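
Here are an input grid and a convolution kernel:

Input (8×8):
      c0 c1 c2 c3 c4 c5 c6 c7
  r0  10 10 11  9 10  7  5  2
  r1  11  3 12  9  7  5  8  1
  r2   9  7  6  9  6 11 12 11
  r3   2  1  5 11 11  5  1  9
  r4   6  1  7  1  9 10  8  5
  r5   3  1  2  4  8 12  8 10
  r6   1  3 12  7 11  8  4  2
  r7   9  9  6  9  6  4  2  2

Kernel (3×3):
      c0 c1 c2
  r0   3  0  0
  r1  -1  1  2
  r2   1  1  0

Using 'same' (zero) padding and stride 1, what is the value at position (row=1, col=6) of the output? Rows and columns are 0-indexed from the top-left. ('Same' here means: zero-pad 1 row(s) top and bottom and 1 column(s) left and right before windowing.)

49

The receptive field on the zero-padded input at this output position is [7 5 2 / 5 8 1 / 11 12 11]. Elementwise product with the kernel and sum: 7·3 + 5·-1 + 8·1 + 1·2 + 11·1 + 12·1.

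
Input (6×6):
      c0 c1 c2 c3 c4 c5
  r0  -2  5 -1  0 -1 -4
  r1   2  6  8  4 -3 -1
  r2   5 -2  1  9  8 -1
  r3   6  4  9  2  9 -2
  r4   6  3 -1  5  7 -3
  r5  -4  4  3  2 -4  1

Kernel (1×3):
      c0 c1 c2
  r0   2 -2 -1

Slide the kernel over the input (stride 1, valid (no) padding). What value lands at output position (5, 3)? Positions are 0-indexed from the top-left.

11

The receptive field on the input at this output position is [2 -4 1]. Elementwise product with the kernel and sum: 2·2 + -4·-2 + 1·-1.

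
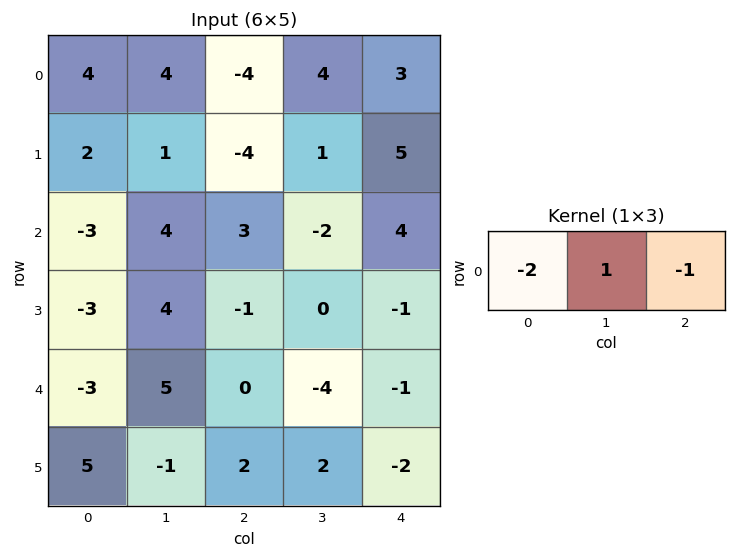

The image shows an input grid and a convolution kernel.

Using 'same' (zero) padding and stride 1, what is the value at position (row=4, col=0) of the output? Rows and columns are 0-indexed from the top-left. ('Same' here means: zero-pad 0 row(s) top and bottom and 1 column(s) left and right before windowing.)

-8

The receptive field on the zero-padded input at this output position is [0 -3 5]. Elementwise product with the kernel and sum: 0·-2 + -3·1 + 5·-1.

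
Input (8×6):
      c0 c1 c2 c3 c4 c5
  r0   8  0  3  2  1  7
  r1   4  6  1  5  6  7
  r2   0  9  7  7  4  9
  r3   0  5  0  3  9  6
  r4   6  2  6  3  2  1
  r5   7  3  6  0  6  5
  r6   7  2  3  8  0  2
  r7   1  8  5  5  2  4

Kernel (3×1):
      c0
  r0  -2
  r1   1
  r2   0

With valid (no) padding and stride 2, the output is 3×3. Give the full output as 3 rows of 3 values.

Output[0,0]: The receptive field on the input at this output position is [8 / 4 / 0]. Elementwise product with the kernel and sum: 8·-2 + 4·1.

-12 -5 4
0 -14 1
-5 -6 2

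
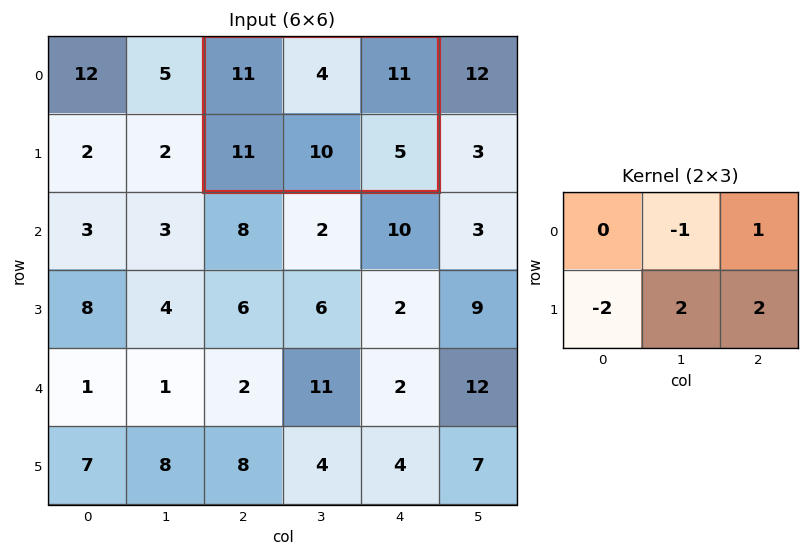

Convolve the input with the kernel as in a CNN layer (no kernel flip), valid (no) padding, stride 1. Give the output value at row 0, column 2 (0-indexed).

The receptive field on the input at this output position is [11 4 11 / 11 10 5]. Elementwise product with the kernel and sum: 4·-1 + 11·1 + 11·-2 + 10·2 + 5·2.

15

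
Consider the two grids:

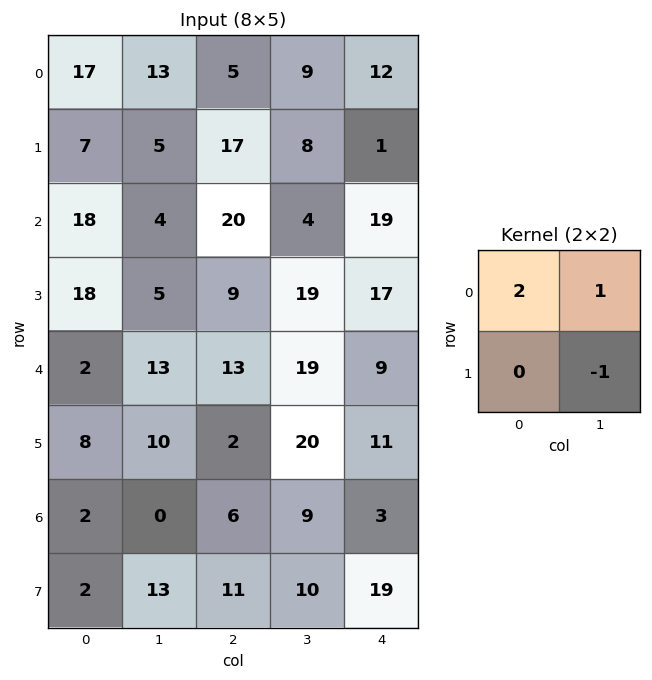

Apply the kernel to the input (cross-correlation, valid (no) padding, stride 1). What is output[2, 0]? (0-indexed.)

35

The receptive field on the input at this output position is [18 4 / 18 5]. Elementwise product with the kernel and sum: 18·2 + 4·1 + 5·-1.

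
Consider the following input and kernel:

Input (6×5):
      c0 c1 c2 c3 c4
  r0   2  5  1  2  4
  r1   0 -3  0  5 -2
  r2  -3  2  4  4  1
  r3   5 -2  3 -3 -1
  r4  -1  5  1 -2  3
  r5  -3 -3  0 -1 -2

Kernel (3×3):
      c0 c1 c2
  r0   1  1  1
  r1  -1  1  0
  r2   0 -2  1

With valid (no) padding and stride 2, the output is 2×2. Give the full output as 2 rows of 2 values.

5 5
-13 10

Output[0,0]: The receptive field on the input at this output position is [2 5 1 / 0 -3 0 / -3 2 4]. Elementwise product with the kernel and sum: 2·1 + 5·1 + 1·1 + 0·-1 + -3·1 + 2·-2 + 4·1.
Output[0,1]: The receptive field on the input at this output position is [1 2 4 / 0 5 -2 / 4 4 1]. Elementwise product with the kernel and sum: 1·1 + 2·1 + 4·1 + 0·-1 + 5·1 + 4·-2 + 1·1.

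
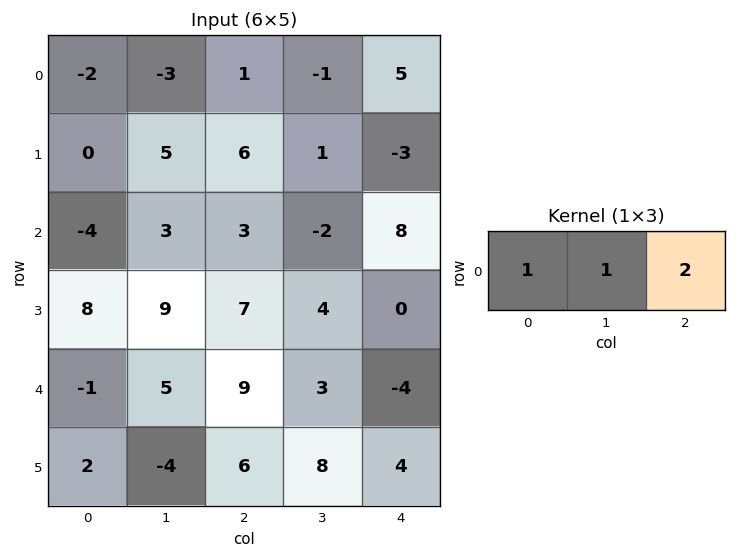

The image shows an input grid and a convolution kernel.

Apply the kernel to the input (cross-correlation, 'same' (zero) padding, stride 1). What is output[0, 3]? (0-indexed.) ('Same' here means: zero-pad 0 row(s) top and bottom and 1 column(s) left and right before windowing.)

The receptive field on the zero-padded input at this output position is [1 -1 5]. Elementwise product with the kernel and sum: 1·1 + -1·1 + 5·2.

10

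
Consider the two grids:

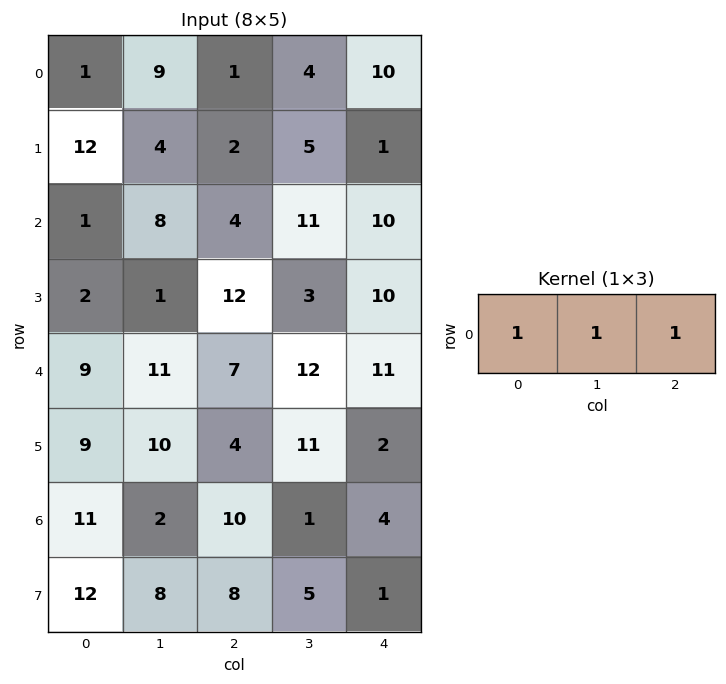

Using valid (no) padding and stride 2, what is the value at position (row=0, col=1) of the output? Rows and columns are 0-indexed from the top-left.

The receptive field on the input at this output position is [1 4 10]. Elementwise product with the kernel and sum: 1·1 + 4·1 + 10·1.

15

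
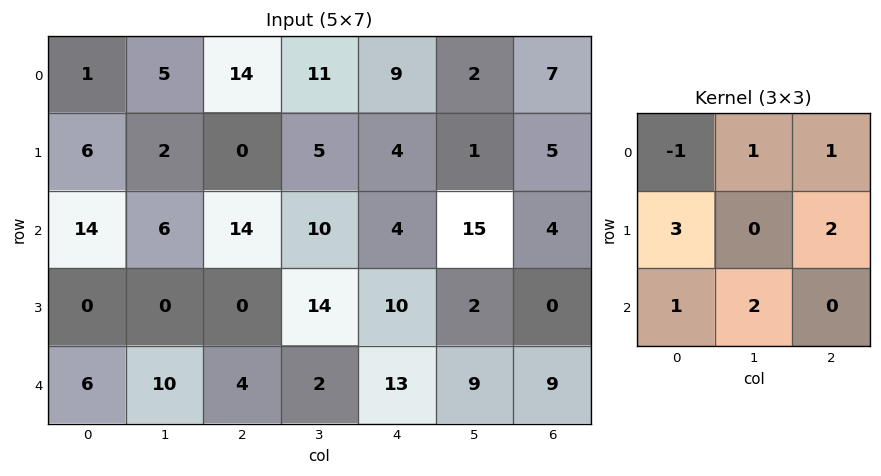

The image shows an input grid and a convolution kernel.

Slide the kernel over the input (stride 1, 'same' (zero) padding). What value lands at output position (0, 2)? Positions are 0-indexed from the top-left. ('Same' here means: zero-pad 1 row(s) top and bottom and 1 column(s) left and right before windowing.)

39

The receptive field on the zero-padded input at this output position is [0 0 0 / 5 14 11 / 2 0 5]. Elementwise product with the kernel and sum: 0·-1 + 0·1 + 0·1 + 5·3 + 11·2 + 2·1 + 0·2.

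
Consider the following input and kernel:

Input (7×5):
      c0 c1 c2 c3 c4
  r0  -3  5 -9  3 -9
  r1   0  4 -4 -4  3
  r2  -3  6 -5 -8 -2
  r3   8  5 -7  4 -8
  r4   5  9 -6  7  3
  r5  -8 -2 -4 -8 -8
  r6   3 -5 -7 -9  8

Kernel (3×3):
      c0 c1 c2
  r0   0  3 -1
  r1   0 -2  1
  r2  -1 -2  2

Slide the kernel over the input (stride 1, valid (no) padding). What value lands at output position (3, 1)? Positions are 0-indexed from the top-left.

The receptive field on the input at this output position is [5 -7 4 / 9 -6 7 / -2 -4 -8]. Elementwise product with the kernel and sum: -7·3 + 4·-1 + -6·-2 + 7·1 + -2·-1 + -4·-2 + -8·2.

-12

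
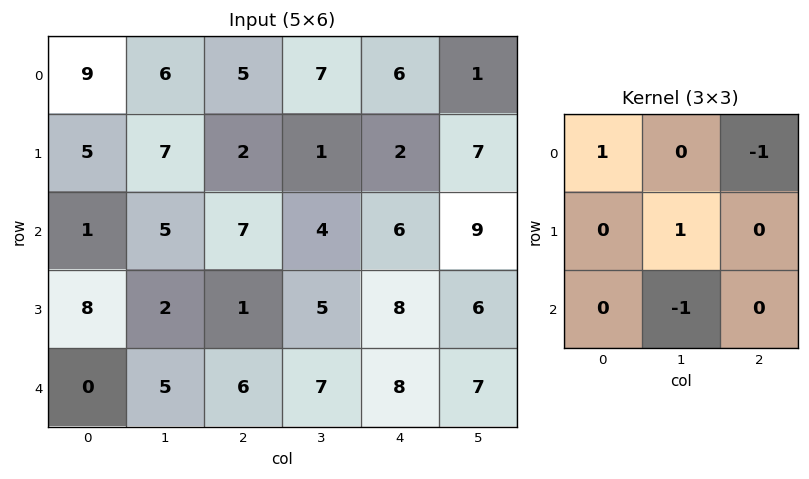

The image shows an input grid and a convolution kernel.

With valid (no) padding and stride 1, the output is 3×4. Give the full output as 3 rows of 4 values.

6 -6 -4 2
6 12 -1 -8
-9 -4 -1 -5

Output[0,0]: The receptive field on the input at this output position is [9 6 5 / 5 7 2 / 1 5 7]. Elementwise product with the kernel and sum: 9·1 + 5·-1 + 7·1 + 5·-1.
Output[0,1]: The receptive field on the input at this output position is [6 5 7 / 7 2 1 / 5 7 4]. Elementwise product with the kernel and sum: 6·1 + 7·-1 + 2·1 + 7·-1.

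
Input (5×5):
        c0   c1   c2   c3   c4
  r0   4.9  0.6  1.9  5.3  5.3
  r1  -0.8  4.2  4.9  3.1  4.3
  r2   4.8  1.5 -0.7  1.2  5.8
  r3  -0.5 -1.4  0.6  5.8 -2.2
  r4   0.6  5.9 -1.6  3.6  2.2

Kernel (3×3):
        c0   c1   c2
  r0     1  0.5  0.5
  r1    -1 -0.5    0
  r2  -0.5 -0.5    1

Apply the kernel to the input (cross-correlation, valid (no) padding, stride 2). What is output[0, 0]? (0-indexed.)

1

The receptive field on the input at this output position is [4.9 0.6 1.9 / -0.8 4.2 4.9 / 4.8 1.5 -0.7]. Elementwise product with the kernel and sum: 4.9·1 + 0.6·0.5 + 1.9·0.5 + -0.8·-1 + 4.2·-0.5 + 4.8·-0.5 + 1.5·-0.5 + -0.7·1.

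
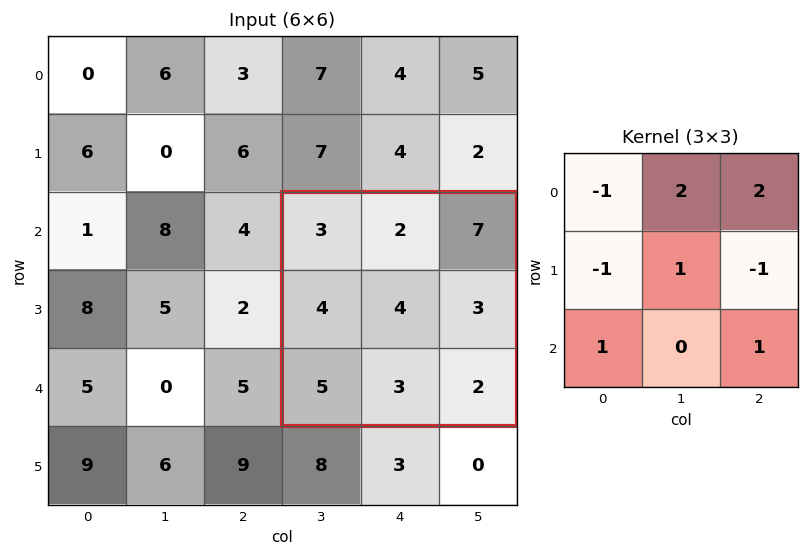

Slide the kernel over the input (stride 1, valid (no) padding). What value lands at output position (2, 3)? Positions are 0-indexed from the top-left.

19

The receptive field on the input at this output position is [3 2 7 / 4 4 3 / 5 3 2]. Elementwise product with the kernel and sum: 3·-1 + 2·2 + 7·2 + 4·-1 + 4·1 + 3·-1 + 5·1 + 2·1.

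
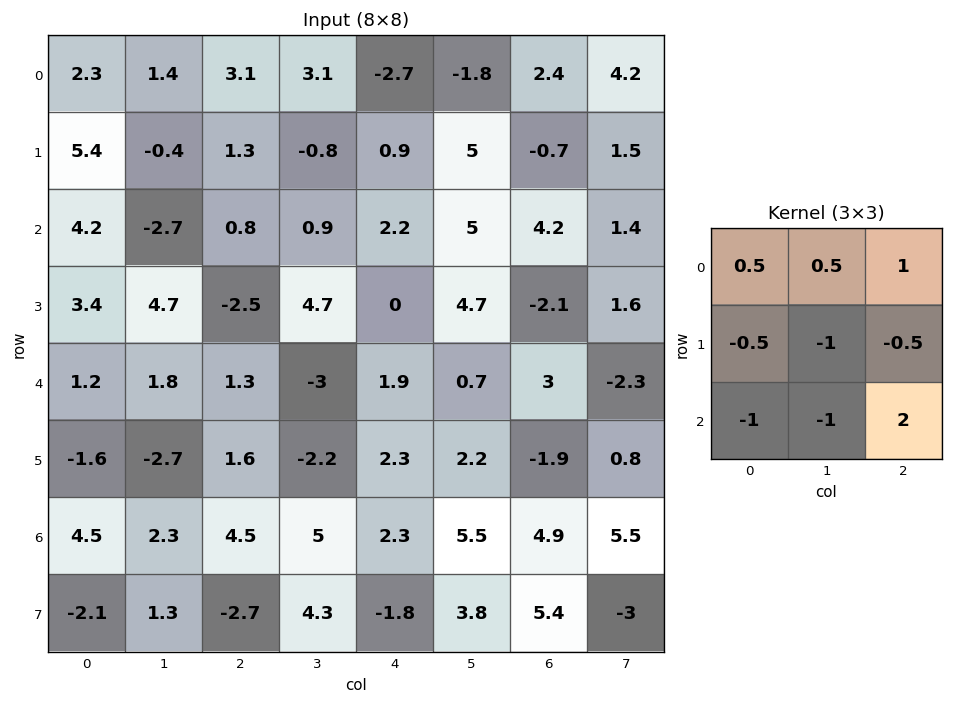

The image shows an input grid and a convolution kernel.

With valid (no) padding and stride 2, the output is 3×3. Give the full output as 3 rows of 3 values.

Output[0,0]: The receptive field on the input at this output position is [2.3 1.4 3.1 / 5.4 -0.4 1.3 / 4.2 -2.7 0.8]. Elementwise product with the kernel and sum: 2.3·0.5 + 1.4·0.5 + 3.1·1 + 5.4·-0.5 + -0.4·-1 + 1.3·-0.5 + 4.2·-1 + -2.7·-1 + 0.8·2.
Output[0,1]: The receptive field on the input at this output position is [3.1 3.1 -2.7 / 1.3 -0.8 0.9 / 0.8 0.9 2.2]. Elementwise product with the kernel and sum: 3.1·0.5 + 3.1·0.5 + -2.7·1 + 1.3·-0.5 + -0.8·-1 + 0.9·-0.5 + 0.8·-1 + 0.9·-1 + 2.2·2.

2.1 2.8 -3.75
-4 5.1 7.55
7.7 -3.6 3.9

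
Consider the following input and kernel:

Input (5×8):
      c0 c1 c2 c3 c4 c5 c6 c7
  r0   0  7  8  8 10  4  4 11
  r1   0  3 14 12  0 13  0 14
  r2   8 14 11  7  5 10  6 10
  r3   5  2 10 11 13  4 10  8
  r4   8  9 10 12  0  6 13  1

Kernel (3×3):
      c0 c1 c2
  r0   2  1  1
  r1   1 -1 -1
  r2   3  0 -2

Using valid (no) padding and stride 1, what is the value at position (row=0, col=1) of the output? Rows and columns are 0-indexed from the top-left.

35

The receptive field on the input at this output position is [7 8 8 / 3 14 12 / 14 11 7]. Elementwise product with the kernel and sum: 7·2 + 8·1 + 8·1 + 3·1 + 14·-1 + 12·-1 + 14·3 + 7·-2.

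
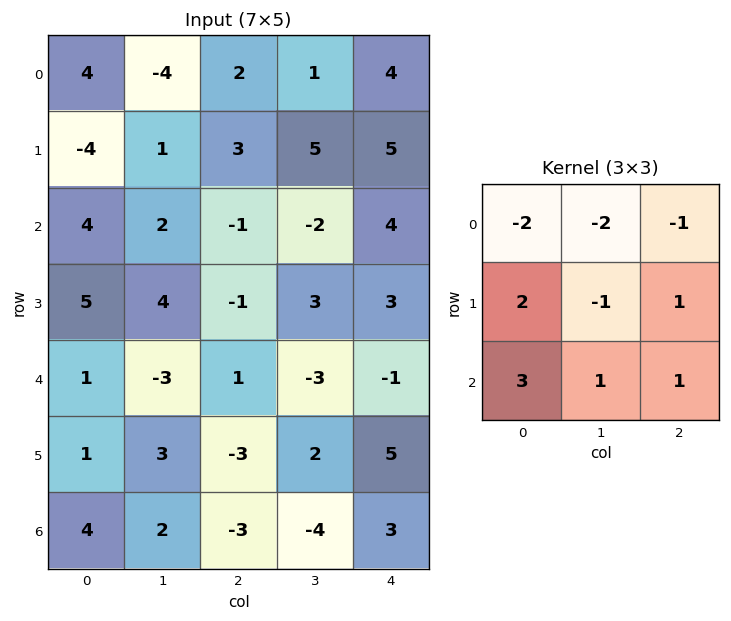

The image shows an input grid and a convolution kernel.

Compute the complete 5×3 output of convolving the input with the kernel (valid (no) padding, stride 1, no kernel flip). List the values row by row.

5 10 -5
26 4 -14
-5 1 -1
-8 -11 -5
10 17 -8

Output[0,0]: The receptive field on the input at this output position is [4 -4 2 / -4 1 3 / 4 2 -1]. Elementwise product with the kernel and sum: 4·-2 + -4·-2 + 2·-1 + -4·2 + 1·-1 + 3·1 + 4·3 + 2·1 + -1·1.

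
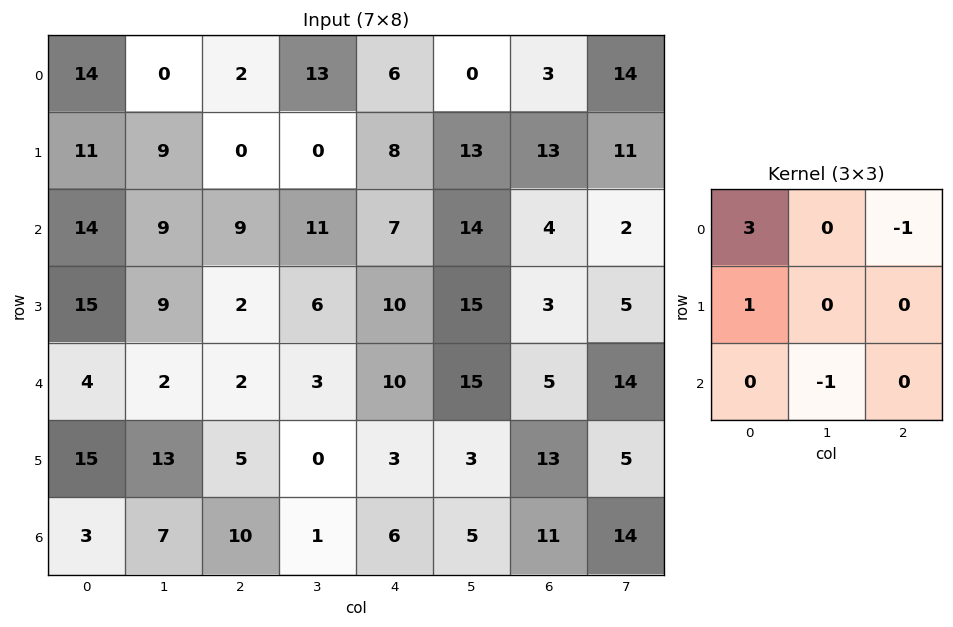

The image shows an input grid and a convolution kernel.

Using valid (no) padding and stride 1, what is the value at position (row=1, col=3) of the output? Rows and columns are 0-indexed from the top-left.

The receptive field on the input at this output position is [0 8 13 / 11 7 14 / 6 10 15]. Elementwise product with the kernel and sum: 0·3 + 13·-1 + 11·1 + 10·-1.

-12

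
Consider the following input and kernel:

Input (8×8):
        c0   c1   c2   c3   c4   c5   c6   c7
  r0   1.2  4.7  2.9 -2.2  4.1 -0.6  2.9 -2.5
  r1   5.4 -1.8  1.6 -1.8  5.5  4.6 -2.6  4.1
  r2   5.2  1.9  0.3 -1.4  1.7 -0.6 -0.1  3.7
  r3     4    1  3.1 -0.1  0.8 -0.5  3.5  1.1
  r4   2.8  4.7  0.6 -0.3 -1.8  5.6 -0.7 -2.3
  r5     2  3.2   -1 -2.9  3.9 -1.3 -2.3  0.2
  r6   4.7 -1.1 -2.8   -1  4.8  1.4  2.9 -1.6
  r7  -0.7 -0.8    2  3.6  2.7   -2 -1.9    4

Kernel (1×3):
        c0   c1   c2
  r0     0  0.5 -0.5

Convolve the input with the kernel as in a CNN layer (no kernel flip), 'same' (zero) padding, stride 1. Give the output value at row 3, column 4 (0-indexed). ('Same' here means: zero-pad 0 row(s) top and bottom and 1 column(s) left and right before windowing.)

0.65

The receptive field on the zero-padded input at this output position is [-0.1 0.8 -0.5]. Elementwise product with the kernel and sum: 0.8·0.5 + -0.5·-0.5.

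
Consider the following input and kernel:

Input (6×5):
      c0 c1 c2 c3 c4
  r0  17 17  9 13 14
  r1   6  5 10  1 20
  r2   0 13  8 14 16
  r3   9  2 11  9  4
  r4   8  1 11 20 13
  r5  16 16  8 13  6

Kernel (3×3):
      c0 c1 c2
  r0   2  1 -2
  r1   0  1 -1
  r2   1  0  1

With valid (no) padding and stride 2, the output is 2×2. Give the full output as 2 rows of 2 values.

Output[0,0]: The receptive field on the input at this output position is [17 17 9 / 6 5 10 / 0 13 8]. Elementwise product with the kernel and sum: 17·2 + 17·1 + 9·-2 + 5·1 + 10·-1 + 0·1 + 8·1.

36 8
7 27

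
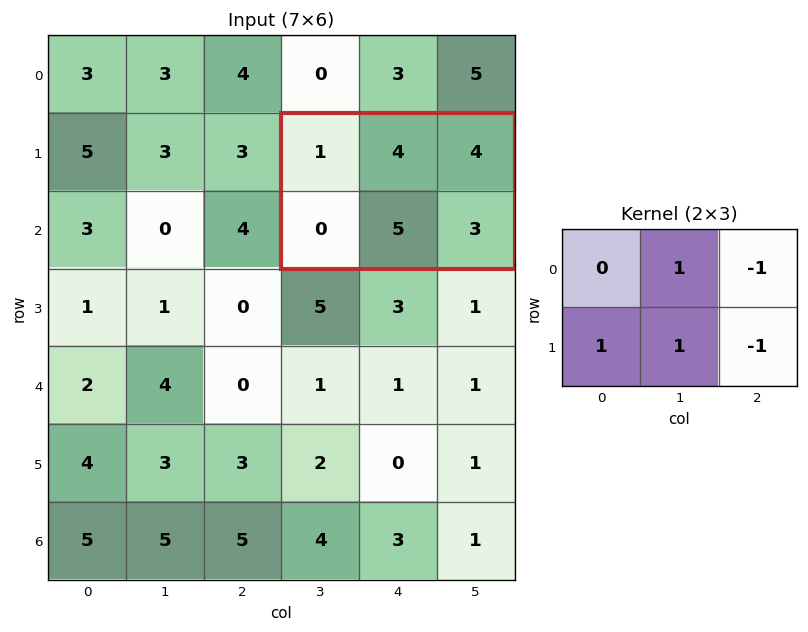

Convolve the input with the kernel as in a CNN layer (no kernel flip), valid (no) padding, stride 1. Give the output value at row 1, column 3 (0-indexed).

The receptive field on the input at this output position is [1 4 4 / 0 5 3]. Elementwise product with the kernel and sum: 4·1 + 4·-1 + 0·1 + 5·1 + 3·-1.

2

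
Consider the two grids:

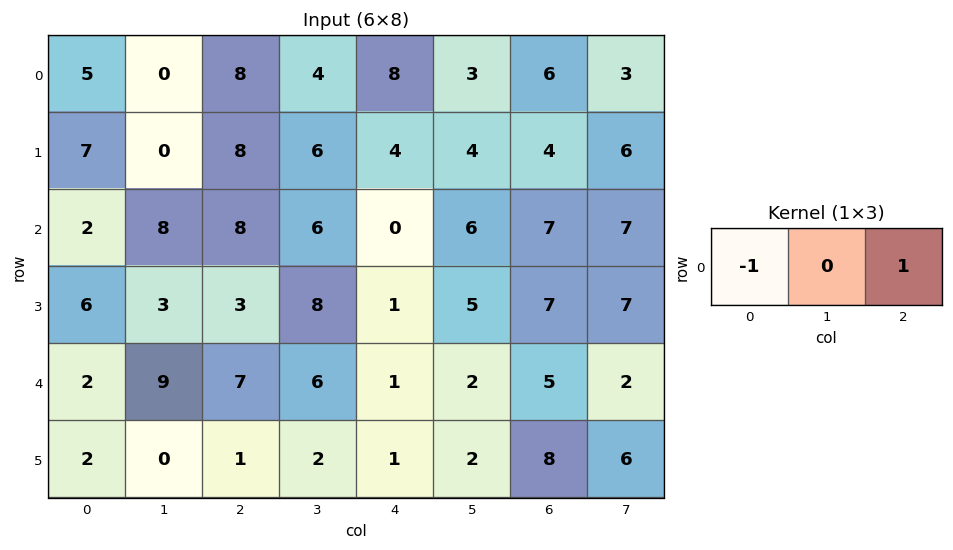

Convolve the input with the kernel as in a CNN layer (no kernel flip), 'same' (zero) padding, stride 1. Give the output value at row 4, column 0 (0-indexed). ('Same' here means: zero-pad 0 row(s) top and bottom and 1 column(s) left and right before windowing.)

The receptive field on the zero-padded input at this output position is [0 2 9]. Elementwise product with the kernel and sum: 0·-1 + 9·1.

9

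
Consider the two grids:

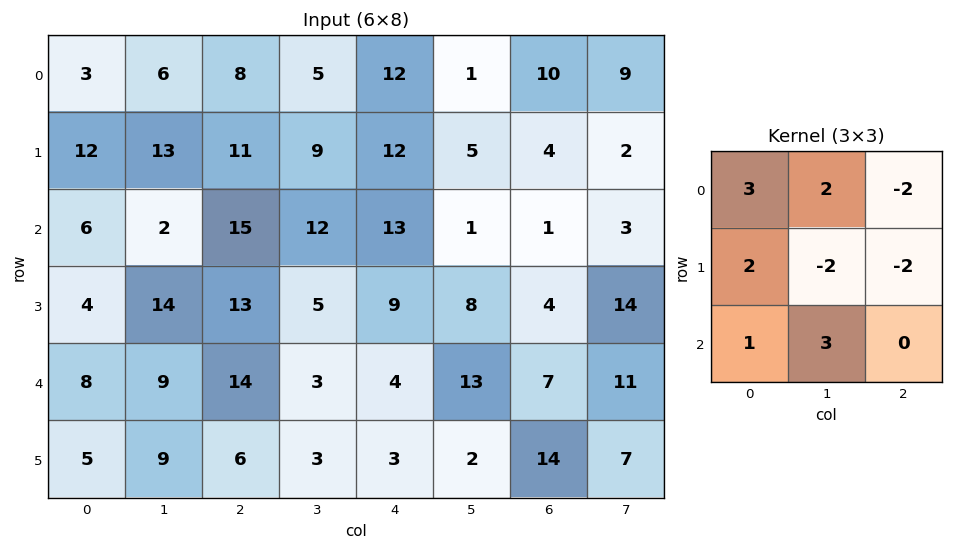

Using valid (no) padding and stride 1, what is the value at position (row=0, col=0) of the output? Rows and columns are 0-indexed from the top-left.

The receptive field on the input at this output position is [3 6 8 / 12 13 11 / 6 2 15]. Elementwise product with the kernel and sum: 3·3 + 6·2 + 8·-2 + 12·2 + 13·-2 + 11·-2 + 6·1 + 2·3.

-7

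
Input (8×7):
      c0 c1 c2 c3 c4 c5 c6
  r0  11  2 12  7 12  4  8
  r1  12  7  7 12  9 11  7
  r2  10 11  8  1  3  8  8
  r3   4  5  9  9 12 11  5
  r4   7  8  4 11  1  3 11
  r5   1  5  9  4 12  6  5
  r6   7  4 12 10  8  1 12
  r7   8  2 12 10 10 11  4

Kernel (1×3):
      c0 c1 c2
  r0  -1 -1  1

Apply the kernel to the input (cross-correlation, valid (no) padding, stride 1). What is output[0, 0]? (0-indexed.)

-1

The receptive field on the input at this output position is [11 2 12]. Elementwise product with the kernel and sum: 11·-1 + 2·-1 + 12·1.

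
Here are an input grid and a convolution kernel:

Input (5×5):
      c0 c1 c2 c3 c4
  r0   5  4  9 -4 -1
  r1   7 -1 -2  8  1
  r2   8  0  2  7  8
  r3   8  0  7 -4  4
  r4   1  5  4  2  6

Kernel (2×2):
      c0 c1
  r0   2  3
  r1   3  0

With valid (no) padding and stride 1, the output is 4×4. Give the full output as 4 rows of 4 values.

Output[0,0]: The receptive field on the input at this output position is [5 4 / 7 -1]. Elementwise product with the kernel and sum: 5·2 + 4·3 + 7·3.

43 32 0 13
35 -8 26 40
40 6 46 26
19 36 14 10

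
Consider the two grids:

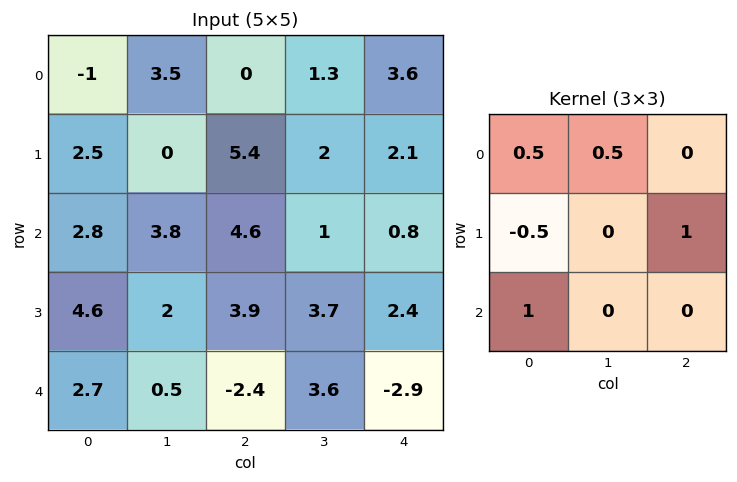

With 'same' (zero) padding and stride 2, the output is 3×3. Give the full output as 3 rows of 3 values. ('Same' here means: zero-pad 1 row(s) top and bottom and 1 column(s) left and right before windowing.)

Output[0,0]: The receptive field on the zero-padded input at this output position is [0 0 0 / 0 -1 3.5 / 0 2.5 0]. Elementwise product with the kernel and sum: 0·0.5 + 0·0.5 + 0·-0.5 + 3.5·1 + 0·1.
Output[0,1]: The receptive field on the zero-padded input at this output position is [0 0 0 / 3.5 0 1.3 / 0 5.4 2]. Elementwise product with the kernel and sum: 0·0.5 + 0·0.5 + 3.5·-0.5 + 1.3·1 + 0·1.

3.5 -0.45 1.35
5.05 3.8 5.25
2.8 6.3 1.25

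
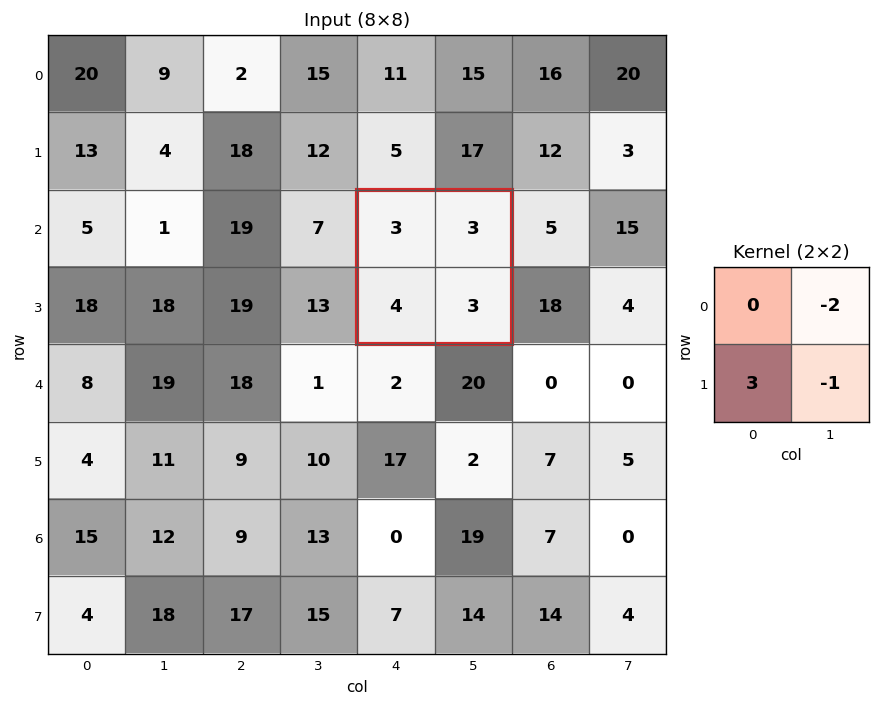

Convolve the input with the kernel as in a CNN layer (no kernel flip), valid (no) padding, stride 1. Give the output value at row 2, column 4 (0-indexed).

The receptive field on the input at this output position is [3 3 / 4 3]. Elementwise product with the kernel and sum: 3·-2 + 4·3 + 3·-1.

3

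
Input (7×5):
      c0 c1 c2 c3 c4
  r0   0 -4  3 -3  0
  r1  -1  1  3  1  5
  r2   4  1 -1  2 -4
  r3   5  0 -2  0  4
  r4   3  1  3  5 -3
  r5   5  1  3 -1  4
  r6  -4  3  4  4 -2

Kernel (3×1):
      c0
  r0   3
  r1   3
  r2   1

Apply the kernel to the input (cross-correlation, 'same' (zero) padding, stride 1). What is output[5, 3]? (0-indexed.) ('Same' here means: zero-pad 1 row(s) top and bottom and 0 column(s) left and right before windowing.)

16

The receptive field on the zero-padded input at this output position is [5 / -1 / 4]. Elementwise product with the kernel and sum: 5·3 + -1·3 + 4·1.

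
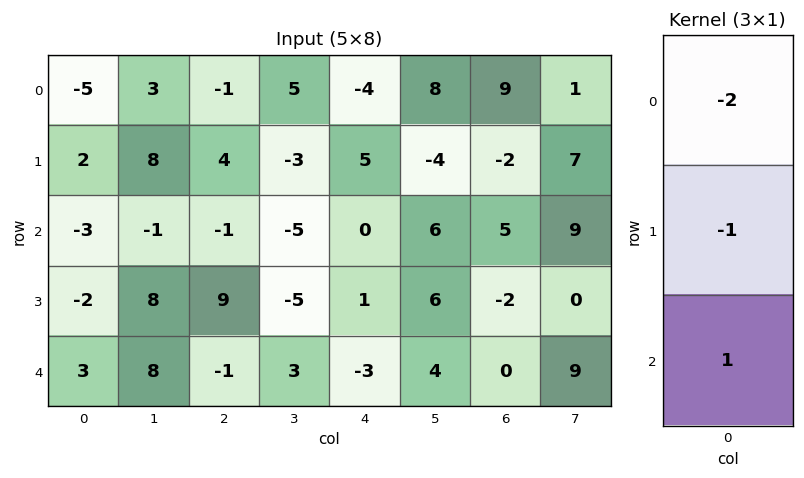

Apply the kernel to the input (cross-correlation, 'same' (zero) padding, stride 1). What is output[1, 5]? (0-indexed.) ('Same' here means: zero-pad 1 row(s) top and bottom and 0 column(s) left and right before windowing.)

The receptive field on the zero-padded input at this output position is [8 / -4 / 6]. Elementwise product with the kernel and sum: 8·-2 + -4·-1 + 6·1.

-6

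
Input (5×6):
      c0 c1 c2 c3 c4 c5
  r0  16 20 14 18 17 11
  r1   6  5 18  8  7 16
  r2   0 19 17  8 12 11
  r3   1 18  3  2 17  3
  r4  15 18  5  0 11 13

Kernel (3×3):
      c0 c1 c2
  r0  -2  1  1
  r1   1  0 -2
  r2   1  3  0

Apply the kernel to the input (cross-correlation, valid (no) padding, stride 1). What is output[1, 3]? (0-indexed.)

The receptive field on the input at this output position is [8 7 16 / 8 12 11 / 2 17 3]. Elementwise product with the kernel and sum: 8·-2 + 7·1 + 16·1 + 8·1 + 11·-2 + 2·1 + 17·3.

46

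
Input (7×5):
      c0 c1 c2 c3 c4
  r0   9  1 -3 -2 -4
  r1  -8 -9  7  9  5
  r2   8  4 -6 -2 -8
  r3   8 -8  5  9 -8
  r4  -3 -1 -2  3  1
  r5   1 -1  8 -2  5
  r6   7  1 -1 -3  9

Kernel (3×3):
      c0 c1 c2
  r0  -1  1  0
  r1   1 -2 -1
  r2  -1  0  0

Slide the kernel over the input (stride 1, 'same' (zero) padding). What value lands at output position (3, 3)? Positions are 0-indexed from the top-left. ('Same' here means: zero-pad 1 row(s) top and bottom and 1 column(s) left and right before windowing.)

1

The receptive field on the zero-padded input at this output position is [-6 -2 -8 / 5 9 -8 / -2 3 1]. Elementwise product with the kernel and sum: -6·-1 + -2·1 + 5·1 + 9·-2 + -8·-1 + -2·-1.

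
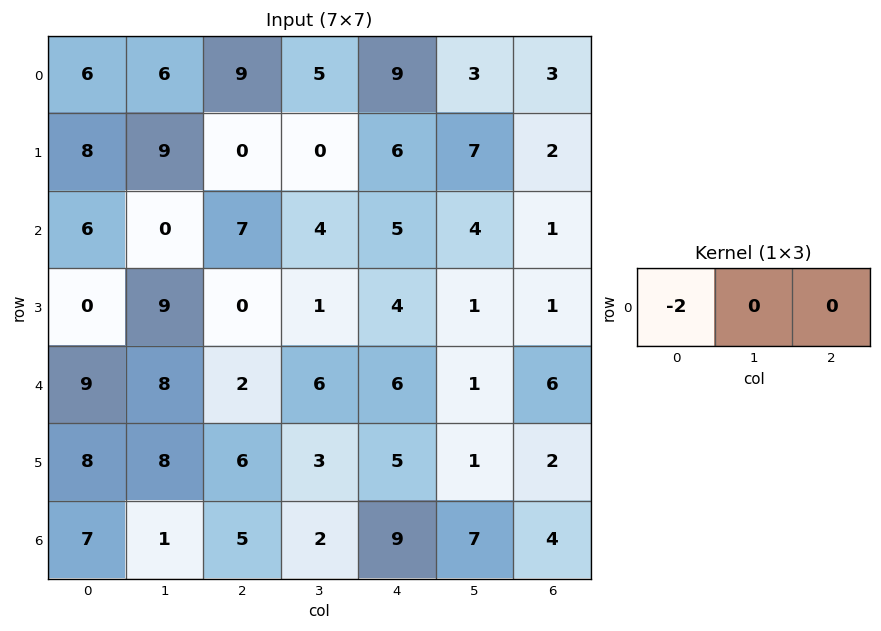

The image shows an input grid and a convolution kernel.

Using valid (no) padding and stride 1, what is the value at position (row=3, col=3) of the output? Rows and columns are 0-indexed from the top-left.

-2

The receptive field on the input at this output position is [1 4 1]. Elementwise product with the kernel and sum: 1·-2.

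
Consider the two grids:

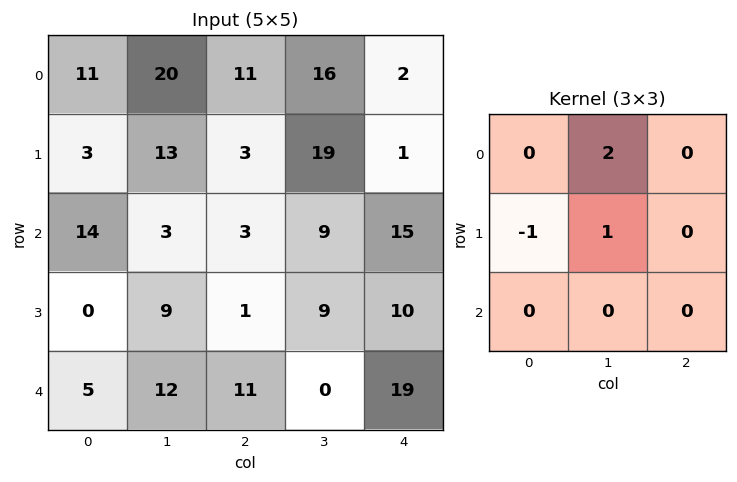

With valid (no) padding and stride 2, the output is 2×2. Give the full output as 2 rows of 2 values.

Output[0,0]: The receptive field on the input at this output position is [11 20 11 / 3 13 3 / 14 3 3]. Elementwise product with the kernel and sum: 20·2 + 3·-1 + 13·1.

50 48
15 26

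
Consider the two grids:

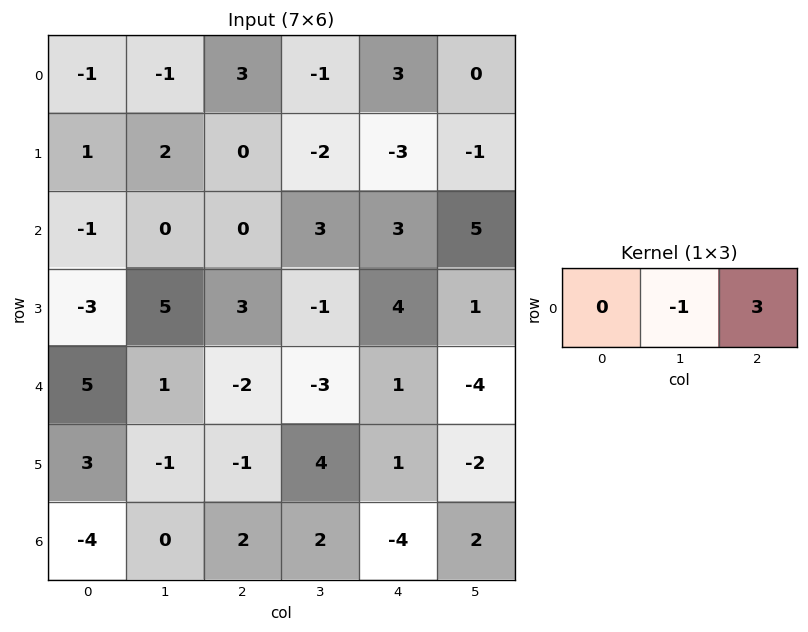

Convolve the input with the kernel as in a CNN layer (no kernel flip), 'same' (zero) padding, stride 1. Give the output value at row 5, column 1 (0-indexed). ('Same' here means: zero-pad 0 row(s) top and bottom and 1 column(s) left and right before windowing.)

The receptive field on the zero-padded input at this output position is [3 -1 -1]. Elementwise product with the kernel and sum: -1·-1 + -1·3.

-2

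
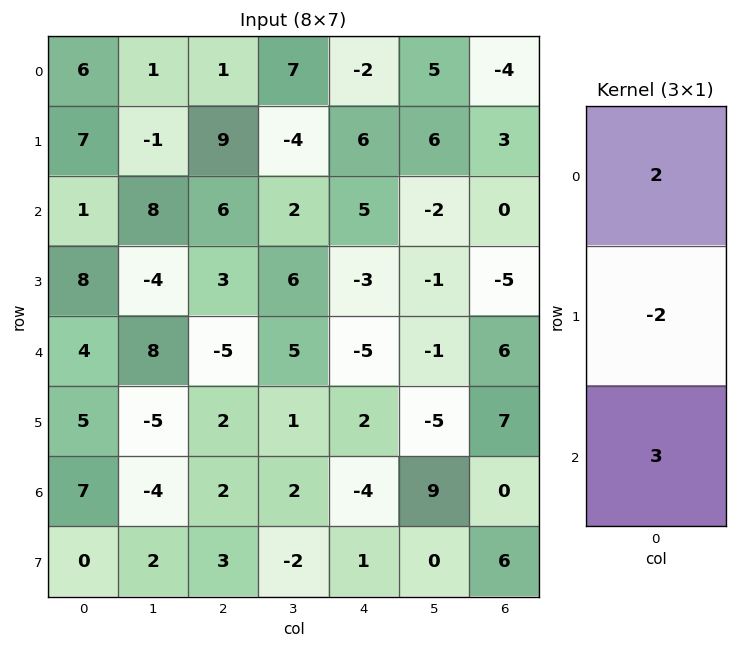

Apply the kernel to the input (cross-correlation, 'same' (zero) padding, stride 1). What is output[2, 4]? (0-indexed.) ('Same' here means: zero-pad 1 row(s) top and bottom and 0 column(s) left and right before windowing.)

The receptive field on the zero-padded input at this output position is [6 / 5 / -3]. Elementwise product with the kernel and sum: 6·2 + 5·-2 + -3·3.

-7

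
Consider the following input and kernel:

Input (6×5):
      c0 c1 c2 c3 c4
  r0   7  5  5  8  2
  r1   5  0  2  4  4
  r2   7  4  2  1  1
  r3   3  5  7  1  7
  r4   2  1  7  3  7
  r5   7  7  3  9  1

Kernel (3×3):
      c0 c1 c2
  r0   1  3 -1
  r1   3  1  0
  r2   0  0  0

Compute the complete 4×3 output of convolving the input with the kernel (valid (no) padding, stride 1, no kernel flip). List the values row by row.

32 14 37
28 16 17
31 31 26
18 35 27

Output[0,0]: The receptive field on the input at this output position is [7 5 5 / 5 0 2 / 7 4 2]. Elementwise product with the kernel and sum: 7·1 + 5·3 + 5·-1 + 5·3 + 0·1.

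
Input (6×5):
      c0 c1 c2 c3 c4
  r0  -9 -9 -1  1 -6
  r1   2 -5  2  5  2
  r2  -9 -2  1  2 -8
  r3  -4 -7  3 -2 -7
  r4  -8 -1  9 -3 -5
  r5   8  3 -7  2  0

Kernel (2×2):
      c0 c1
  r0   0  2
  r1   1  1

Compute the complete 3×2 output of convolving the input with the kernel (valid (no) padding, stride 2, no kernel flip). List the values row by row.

Output[0,0]: The receptive field on the input at this output position is [-9 -9 / 2 -5]. Elementwise product with the kernel and sum: -9·2 + 2·1 + -5·1.
Output[0,1]: The receptive field on the input at this output position is [-1 1 / 2 5]. Elementwise product with the kernel and sum: 1·2 + 2·1 + 5·1.

-21 9
-15 5
9 -11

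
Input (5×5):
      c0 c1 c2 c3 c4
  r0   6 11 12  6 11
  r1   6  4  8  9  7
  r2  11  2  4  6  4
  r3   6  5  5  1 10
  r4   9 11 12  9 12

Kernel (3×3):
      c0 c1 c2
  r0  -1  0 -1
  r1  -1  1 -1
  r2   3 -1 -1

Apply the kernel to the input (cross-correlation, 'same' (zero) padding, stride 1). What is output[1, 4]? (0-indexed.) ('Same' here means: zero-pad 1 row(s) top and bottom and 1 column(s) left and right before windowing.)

6

The receptive field on the zero-padded input at this output position is [6 11 0 / 9 7 0 / 6 4 0]. Elementwise product with the kernel and sum: 6·-1 + 0·-1 + 9·-1 + 7·1 + 0·-1 + 6·3 + 4·-1 + 0·-1.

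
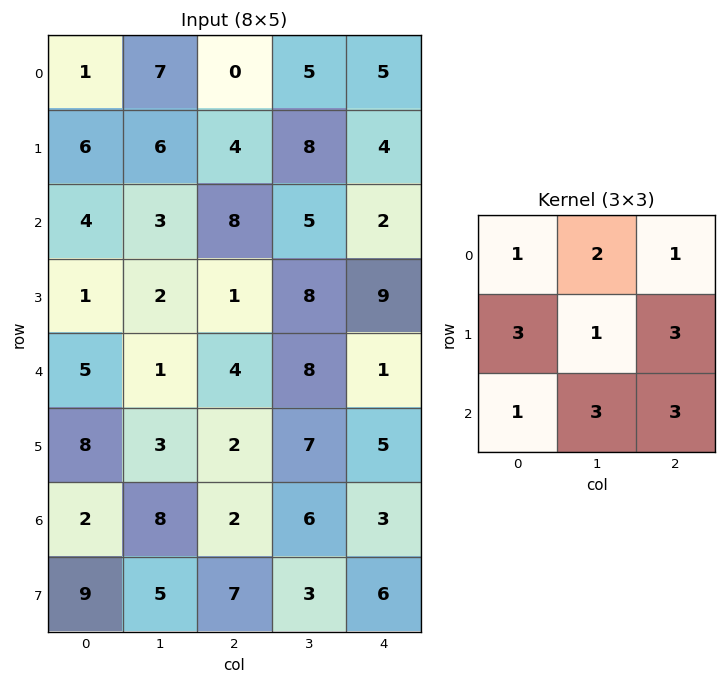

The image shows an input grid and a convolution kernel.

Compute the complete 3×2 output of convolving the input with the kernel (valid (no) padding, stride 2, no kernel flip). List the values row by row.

Output[0,0]: The receptive field on the input at this output position is [1 7 0 / 6 6 4 / 4 3 8]. Elementwise product with the kernel and sum: 1·1 + 7·2 + 0·1 + 6·3 + 6·1 + 4·3 + 4·1 + 3·3 + 8·3.

88 76
46 89
76 78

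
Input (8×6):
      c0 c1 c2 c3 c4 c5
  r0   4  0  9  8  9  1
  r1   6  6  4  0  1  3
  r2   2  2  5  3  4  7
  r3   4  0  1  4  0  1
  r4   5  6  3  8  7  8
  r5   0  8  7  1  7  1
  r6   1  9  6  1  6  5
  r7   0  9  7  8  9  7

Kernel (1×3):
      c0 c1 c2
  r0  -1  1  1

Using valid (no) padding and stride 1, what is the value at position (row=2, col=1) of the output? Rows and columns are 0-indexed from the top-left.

6

The receptive field on the input at this output position is [2 5 3]. Elementwise product with the kernel and sum: 2·-1 + 5·1 + 3·1.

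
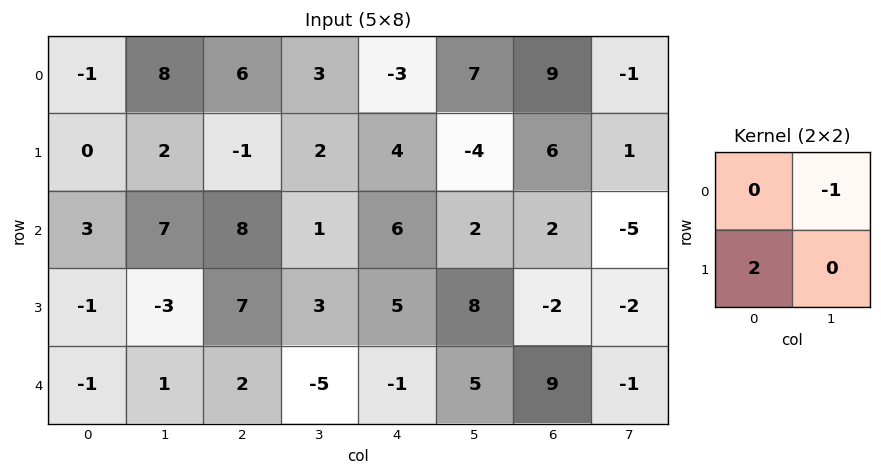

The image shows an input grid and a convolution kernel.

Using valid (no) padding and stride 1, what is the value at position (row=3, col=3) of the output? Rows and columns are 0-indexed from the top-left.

-15

The receptive field on the input at this output position is [3 5 / -5 -1]. Elementwise product with the kernel and sum: 5·-1 + -5·2.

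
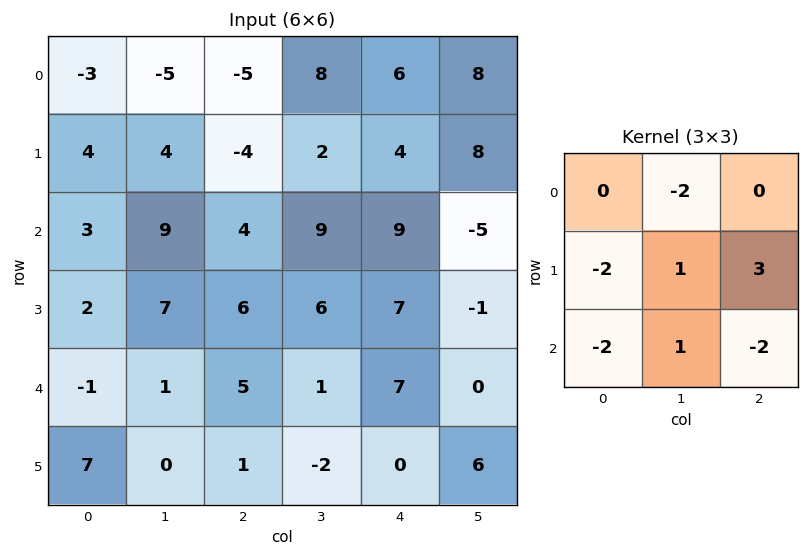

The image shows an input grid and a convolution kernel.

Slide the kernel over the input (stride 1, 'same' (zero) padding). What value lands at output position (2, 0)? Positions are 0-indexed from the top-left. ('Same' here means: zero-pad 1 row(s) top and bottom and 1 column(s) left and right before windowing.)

10

The receptive field on the zero-padded input at this output position is [0 4 4 / 0 3 9 / 0 2 7]. Elementwise product with the kernel and sum: 4·-2 + 0·-2 + 3·1 + 9·3 + 0·-2 + 2·1 + 7·-2.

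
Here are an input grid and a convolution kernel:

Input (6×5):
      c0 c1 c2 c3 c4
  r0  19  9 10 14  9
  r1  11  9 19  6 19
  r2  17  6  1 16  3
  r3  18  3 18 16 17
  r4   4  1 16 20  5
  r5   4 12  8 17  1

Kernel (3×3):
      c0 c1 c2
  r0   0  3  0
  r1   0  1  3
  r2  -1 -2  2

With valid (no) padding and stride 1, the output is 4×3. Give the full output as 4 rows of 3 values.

66 91 78
48 99 27
101 76 69
46 136 43

Output[0,0]: The receptive field on the input at this output position is [19 9 10 / 11 9 19 / 17 6 1]. Elementwise product with the kernel and sum: 9·3 + 9·1 + 19·3 + 17·-1 + 6·-2 + 1·2.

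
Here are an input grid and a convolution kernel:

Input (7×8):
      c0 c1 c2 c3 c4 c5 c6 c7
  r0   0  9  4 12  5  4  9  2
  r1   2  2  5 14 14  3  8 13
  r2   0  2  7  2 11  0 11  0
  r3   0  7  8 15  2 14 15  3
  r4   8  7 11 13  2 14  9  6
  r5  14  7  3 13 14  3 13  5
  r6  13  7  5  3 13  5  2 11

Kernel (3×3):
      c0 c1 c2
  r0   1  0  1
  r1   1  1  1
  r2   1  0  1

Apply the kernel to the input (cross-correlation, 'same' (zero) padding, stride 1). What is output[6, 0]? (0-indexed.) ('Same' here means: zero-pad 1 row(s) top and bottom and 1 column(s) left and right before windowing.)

27

The receptive field on the zero-padded input at this output position is [0 14 7 / 0 13 7 / 0 0 0]. Elementwise product with the kernel and sum: 0·1 + 7·1 + 0·1 + 13·1 + 7·1 + 0·1 + 0·1.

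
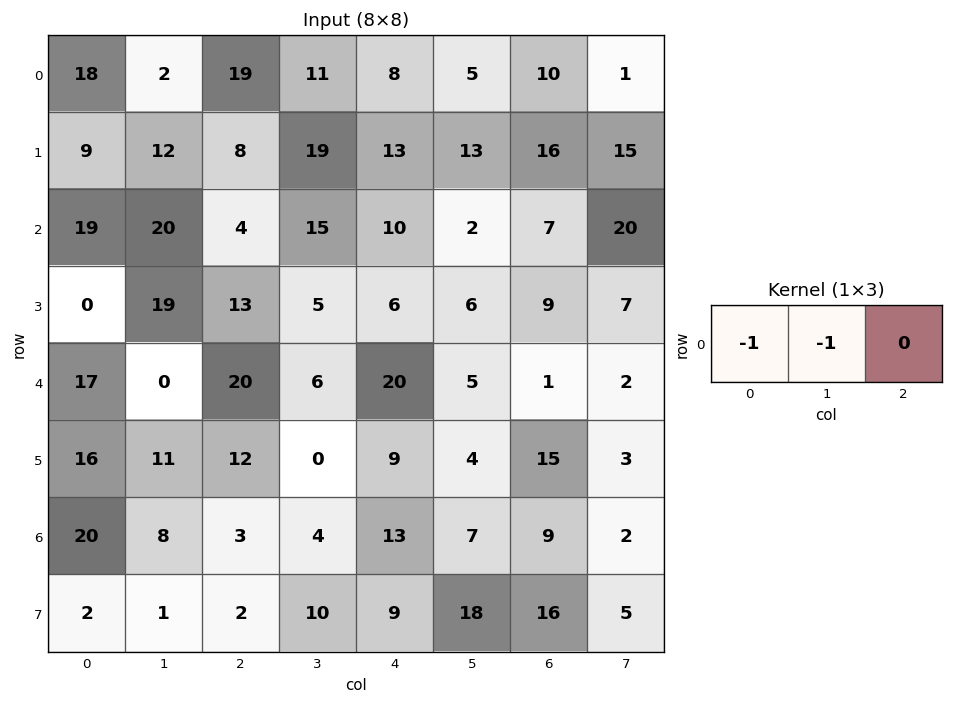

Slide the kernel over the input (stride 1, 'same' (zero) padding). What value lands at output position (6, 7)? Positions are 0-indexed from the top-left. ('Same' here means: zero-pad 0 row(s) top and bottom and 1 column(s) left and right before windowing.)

The receptive field on the zero-padded input at this output position is [9 2 0]. Elementwise product with the kernel and sum: 9·-1 + 2·-1.

-11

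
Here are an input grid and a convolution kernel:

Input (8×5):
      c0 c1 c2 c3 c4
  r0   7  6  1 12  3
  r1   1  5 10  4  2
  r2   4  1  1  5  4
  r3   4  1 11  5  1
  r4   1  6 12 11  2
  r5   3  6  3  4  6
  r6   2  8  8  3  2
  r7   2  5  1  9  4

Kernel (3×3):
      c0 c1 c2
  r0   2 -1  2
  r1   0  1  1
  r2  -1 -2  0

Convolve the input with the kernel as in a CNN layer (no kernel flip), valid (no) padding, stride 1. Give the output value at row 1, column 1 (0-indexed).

-9

The receptive field on the input at this output position is [5 10 4 / 1 1 5 / 1 11 5]. Elementwise product with the kernel and sum: 5·2 + 10·-1 + 4·2 + 1·1 + 5·1 + 1·-1 + 11·-2.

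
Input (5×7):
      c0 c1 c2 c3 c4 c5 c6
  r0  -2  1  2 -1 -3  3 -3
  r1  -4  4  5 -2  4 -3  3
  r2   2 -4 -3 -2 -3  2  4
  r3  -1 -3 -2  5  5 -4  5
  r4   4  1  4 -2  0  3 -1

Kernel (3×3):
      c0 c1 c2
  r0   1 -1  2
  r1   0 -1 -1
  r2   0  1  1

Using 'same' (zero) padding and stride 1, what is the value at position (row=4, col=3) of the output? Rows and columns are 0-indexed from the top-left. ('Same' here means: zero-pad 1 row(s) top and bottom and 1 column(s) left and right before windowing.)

The receptive field on the zero-padded input at this output position is [-2 5 5 / 4 -2 0 / 0 0 0]. Elementwise product with the kernel and sum: -2·1 + 5·-1 + 5·2 + -2·-1 + 0·-1 + 0·1 + 0·1.

5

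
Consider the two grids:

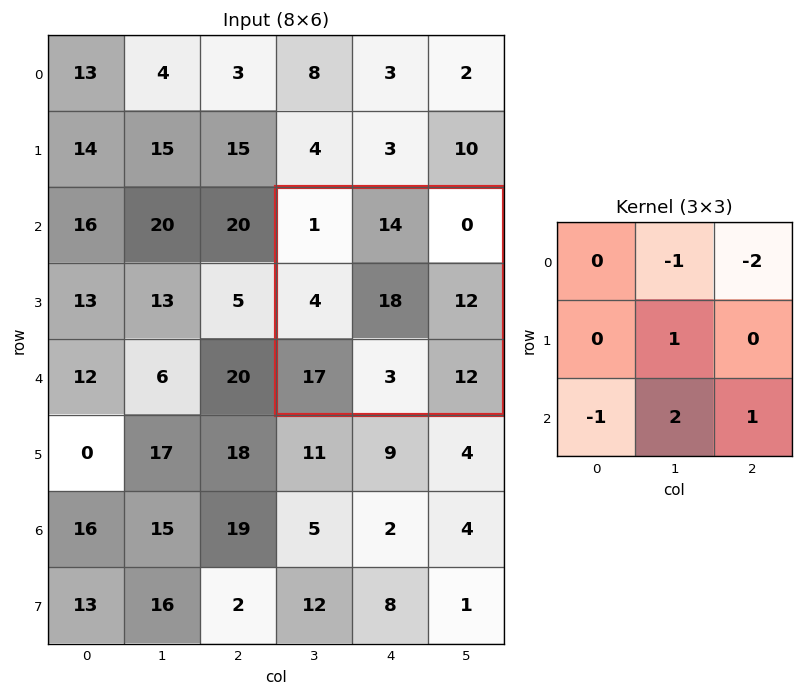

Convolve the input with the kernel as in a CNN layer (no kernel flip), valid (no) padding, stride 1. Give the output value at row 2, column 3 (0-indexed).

The receptive field on the input at this output position is [1 14 0 / 4 18 12 / 17 3 12]. Elementwise product with the kernel and sum: 14·-1 + 0·-2 + 18·1 + 17·-1 + 3·2 + 12·1.

5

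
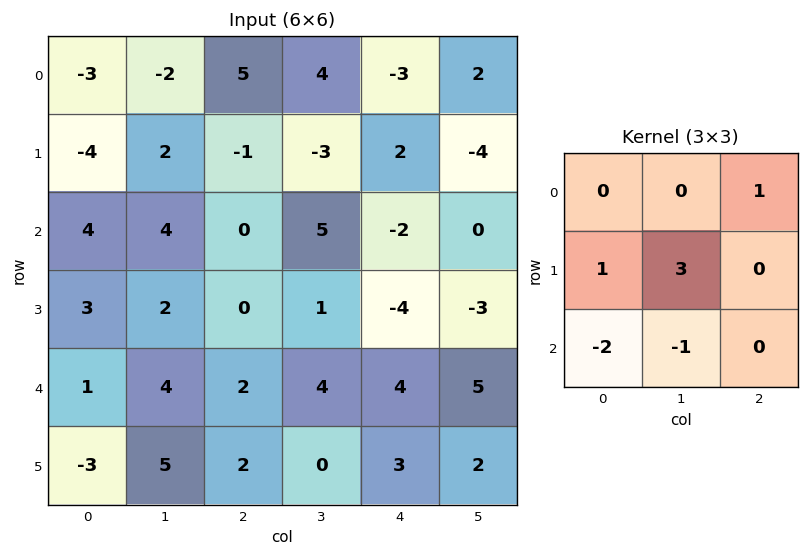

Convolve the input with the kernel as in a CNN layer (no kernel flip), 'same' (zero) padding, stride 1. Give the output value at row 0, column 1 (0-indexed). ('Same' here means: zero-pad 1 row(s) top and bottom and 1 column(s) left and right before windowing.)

-3

The receptive field on the zero-padded input at this output position is [0 0 0 / -3 -2 5 / -4 2 -1]. Elementwise product with the kernel and sum: 0·1 + -3·1 + -2·3 + -4·-2 + 2·-1.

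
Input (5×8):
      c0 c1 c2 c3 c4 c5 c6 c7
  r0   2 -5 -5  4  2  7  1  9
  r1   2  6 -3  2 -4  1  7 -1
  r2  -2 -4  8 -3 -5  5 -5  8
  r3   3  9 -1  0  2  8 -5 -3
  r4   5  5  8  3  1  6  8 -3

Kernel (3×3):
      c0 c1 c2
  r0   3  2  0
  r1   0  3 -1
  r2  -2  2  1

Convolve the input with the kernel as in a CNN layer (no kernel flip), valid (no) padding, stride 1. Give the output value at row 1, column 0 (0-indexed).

9

The receptive field on the input at this output position is [2 6 -3 / -2 -4 8 / 3 9 -1]. Elementwise product with the kernel and sum: 2·3 + 6·2 + -4·3 + 8·-1 + 3·-2 + 9·2 + -1·1.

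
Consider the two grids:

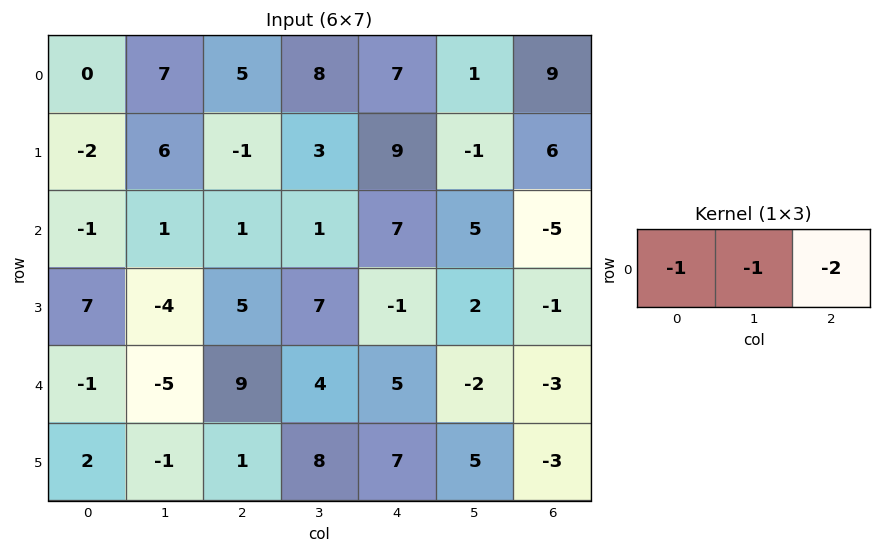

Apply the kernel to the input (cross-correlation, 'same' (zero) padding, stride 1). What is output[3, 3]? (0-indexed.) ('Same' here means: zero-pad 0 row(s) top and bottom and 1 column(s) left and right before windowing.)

-10

The receptive field on the zero-padded input at this output position is [5 7 -1]. Elementwise product with the kernel and sum: 5·-1 + 7·-1 + -1·-2.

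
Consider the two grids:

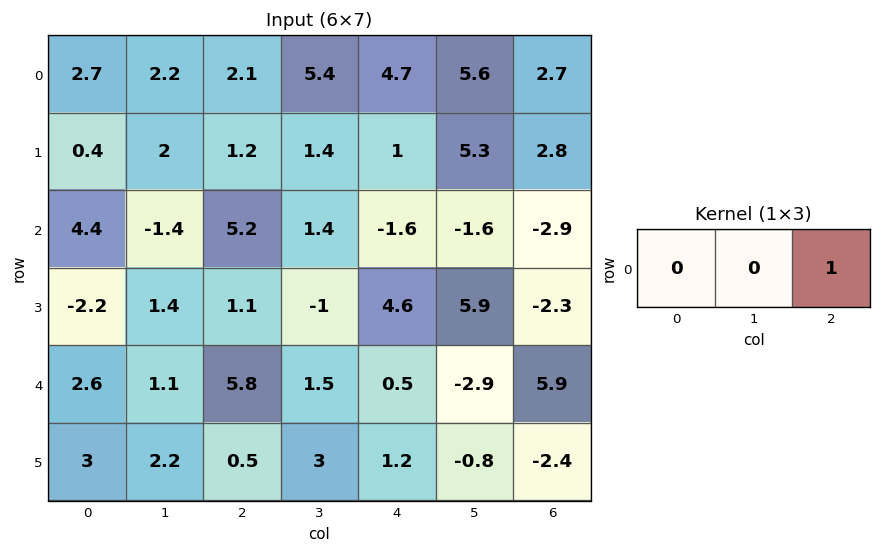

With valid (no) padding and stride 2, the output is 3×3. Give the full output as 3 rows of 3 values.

2.1 4.7 2.7
5.2 -1.6 -2.9
5.8 0.5 5.9

Output[0,0]: The receptive field on the input at this output position is [2.7 2.2 2.1]. Elementwise product with the kernel and sum: 2.1·1.
Output[0,1]: The receptive field on the input at this output position is [2.1 5.4 4.7]. Elementwise product with the kernel and sum: 4.7·1.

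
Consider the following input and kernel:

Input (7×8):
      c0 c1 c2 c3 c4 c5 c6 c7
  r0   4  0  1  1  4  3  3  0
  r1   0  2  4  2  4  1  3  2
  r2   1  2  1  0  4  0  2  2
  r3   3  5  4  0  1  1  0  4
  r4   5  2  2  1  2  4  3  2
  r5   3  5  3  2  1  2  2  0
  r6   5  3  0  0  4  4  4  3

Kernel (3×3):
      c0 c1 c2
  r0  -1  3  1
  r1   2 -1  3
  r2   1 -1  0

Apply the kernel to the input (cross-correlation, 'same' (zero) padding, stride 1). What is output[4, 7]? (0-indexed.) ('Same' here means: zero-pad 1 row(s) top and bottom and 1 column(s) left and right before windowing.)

The receptive field on the zero-padded input at this output position is [0 4 0 / 3 2 0 / 2 0 0]. Elementwise product with the kernel and sum: 0·-1 + 4·3 + 0·1 + 3·2 + 2·-1 + 0·3 + 2·1 + 0·-1.

18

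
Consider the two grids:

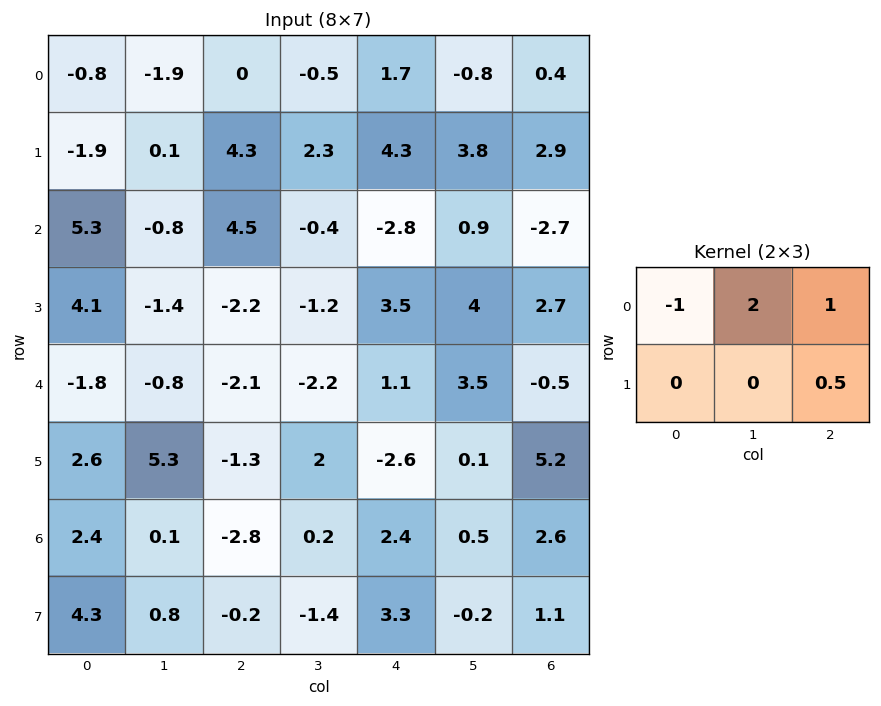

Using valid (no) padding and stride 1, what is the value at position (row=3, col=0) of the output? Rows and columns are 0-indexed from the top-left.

-10.15

The receptive field on the input at this output position is [4.1 -1.4 -2.2 / -1.8 -0.8 -2.1]. Elementwise product with the kernel and sum: 4.1·-1 + -1.4·2 + -2.2·1 + -2.1·0.5.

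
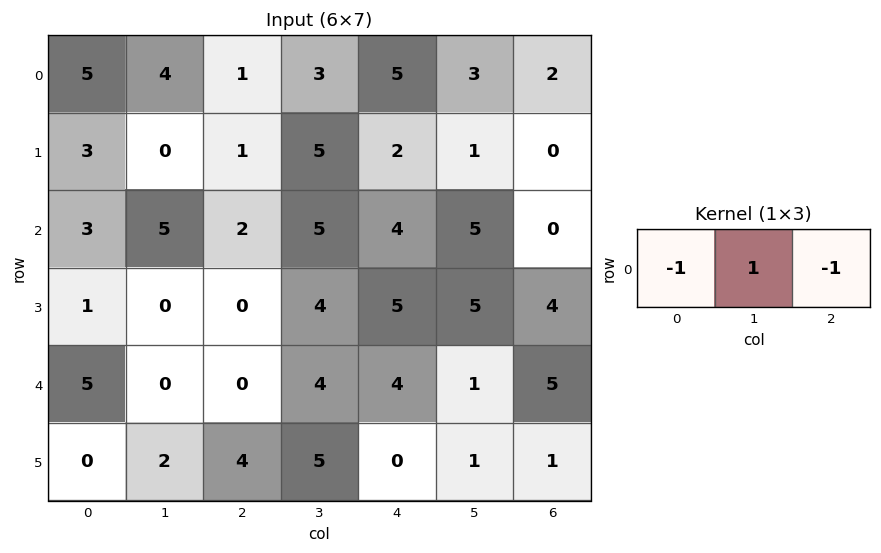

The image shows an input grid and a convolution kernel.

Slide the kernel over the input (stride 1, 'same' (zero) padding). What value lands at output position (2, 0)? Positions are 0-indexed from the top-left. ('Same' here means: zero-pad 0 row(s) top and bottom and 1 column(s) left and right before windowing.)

The receptive field on the zero-padded input at this output position is [0 3 5]. Elementwise product with the kernel and sum: 0·-1 + 3·1 + 5·-1.

-2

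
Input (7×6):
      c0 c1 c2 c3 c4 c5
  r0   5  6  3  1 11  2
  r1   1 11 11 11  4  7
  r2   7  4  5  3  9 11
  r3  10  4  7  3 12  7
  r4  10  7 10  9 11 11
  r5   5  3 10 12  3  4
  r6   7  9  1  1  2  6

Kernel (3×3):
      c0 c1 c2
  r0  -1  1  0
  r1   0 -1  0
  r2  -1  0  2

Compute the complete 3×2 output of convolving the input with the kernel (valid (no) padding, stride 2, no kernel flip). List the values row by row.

-7 0
3 7
-11 -10

Output[0,0]: The receptive field on the input at this output position is [5 6 3 / 1 11 11 / 7 4 5]. Elementwise product with the kernel and sum: 5·-1 + 6·1 + 11·-1 + 7·-1 + 5·2.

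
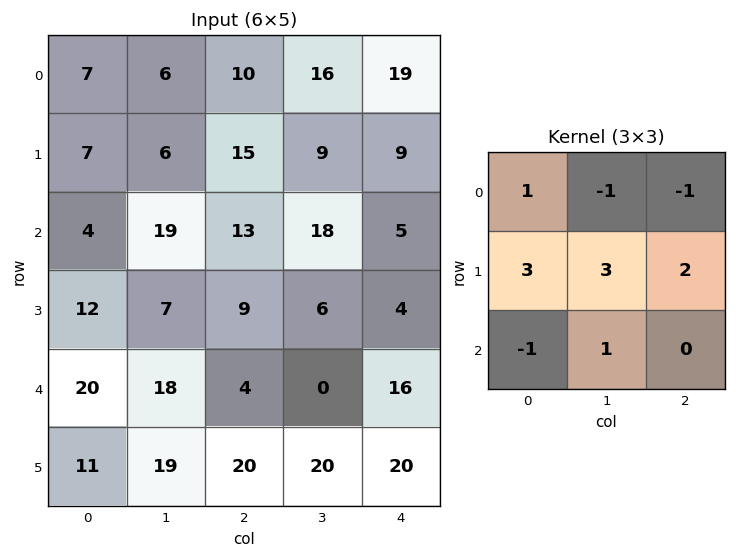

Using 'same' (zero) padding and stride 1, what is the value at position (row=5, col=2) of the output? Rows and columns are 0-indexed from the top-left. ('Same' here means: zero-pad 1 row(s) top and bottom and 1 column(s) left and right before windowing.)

171

The receptive field on the zero-padded input at this output position is [18 4 0 / 19 20 20 / 0 0 0]. Elementwise product with the kernel and sum: 18·1 + 4·-1 + 0·-1 + 19·3 + 20·3 + 20·2 + 0·-1 + 0·1.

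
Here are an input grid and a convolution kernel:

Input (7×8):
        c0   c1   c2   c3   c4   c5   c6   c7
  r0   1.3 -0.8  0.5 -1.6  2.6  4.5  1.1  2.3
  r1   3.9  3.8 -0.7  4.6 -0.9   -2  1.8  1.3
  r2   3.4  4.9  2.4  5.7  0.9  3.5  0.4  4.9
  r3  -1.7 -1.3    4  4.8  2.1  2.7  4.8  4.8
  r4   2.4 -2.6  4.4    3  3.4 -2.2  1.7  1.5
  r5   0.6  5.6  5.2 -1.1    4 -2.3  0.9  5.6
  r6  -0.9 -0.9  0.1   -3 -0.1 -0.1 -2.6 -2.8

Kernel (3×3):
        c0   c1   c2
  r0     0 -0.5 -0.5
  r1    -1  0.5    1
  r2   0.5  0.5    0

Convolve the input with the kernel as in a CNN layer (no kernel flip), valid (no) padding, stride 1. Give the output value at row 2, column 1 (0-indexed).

4.95

The receptive field on the input at this output position is [4.9 2.4 5.7 / -1.3 4 4.8 / -2.6 4.4 3]. Elementwise product with the kernel and sum: 2.4·-0.5 + 5.7·-0.5 + -1.3·-1 + 4·0.5 + 4.8·1 + -2.6·0.5 + 4.4·0.5.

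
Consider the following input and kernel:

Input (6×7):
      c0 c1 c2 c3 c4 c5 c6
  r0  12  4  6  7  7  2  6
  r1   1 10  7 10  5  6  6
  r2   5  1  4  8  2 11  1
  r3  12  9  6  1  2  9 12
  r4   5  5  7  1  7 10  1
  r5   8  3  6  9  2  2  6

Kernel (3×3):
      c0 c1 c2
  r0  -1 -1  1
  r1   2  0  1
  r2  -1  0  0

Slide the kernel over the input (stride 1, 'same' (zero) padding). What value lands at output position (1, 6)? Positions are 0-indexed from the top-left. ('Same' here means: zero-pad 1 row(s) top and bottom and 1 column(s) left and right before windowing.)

The receptive field on the zero-padded input at this output position is [2 6 0 / 6 6 0 / 11 1 0]. Elementwise product with the kernel and sum: 2·-1 + 6·-1 + 0·1 + 6·2 + 0·1 + 11·-1.

-7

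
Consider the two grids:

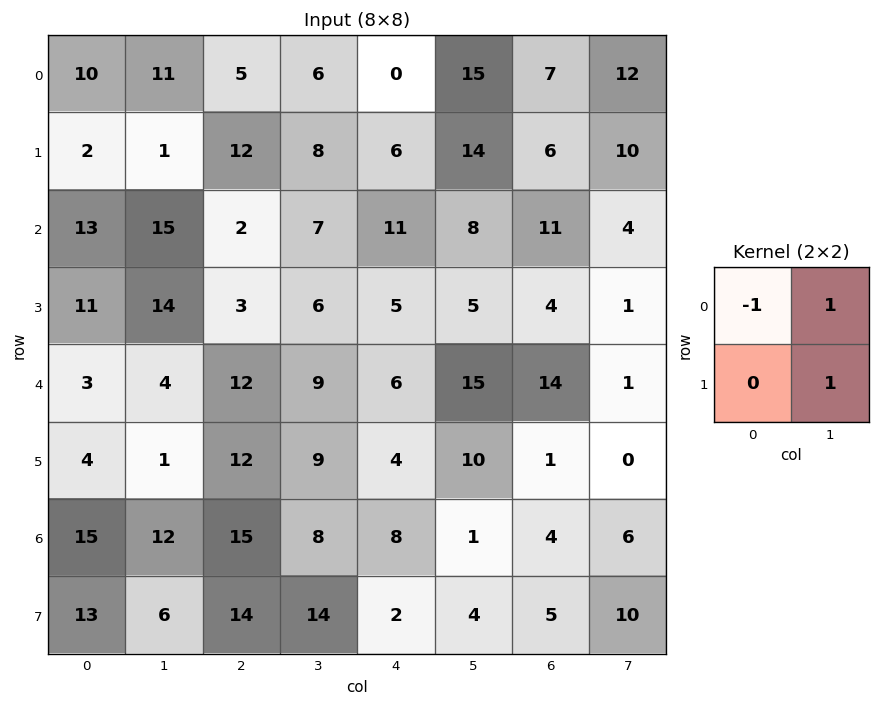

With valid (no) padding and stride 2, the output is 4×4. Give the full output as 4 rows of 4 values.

2 9 29 15
16 11 2 -6
2 6 19 -13
3 7 -3 12

Output[0,0]: The receptive field on the input at this output position is [10 11 / 2 1]. Elementwise product with the kernel and sum: 10·-1 + 11·1 + 1·1.
Output[0,1]: The receptive field on the input at this output position is [5 6 / 12 8]. Elementwise product with the kernel and sum: 5·-1 + 6·1 + 8·1.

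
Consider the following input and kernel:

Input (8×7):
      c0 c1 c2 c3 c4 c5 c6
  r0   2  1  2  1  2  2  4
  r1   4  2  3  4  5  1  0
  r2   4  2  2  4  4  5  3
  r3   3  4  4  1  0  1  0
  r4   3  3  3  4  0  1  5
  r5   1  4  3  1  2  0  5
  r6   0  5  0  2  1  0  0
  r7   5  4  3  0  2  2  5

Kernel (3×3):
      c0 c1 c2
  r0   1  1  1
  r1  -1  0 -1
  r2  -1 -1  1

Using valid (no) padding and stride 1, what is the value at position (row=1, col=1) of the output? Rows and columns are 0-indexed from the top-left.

The receptive field on the input at this output position is [2 3 4 / 2 2 4 / 4 4 1]. Elementwise product with the kernel and sum: 2·1 + 3·1 + 4·1 + 2·-1 + 4·-1 + 4·-1 + 4·-1 + 1·1.

-4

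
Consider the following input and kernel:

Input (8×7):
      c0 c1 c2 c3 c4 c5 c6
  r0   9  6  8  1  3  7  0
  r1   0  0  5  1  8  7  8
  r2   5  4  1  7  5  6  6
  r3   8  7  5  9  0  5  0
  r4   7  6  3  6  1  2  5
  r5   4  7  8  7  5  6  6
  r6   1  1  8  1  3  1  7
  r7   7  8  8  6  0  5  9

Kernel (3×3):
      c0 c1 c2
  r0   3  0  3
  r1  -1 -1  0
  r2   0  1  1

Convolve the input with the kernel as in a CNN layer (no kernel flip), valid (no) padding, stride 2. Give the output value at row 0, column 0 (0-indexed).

The receptive field on the input at this output position is [9 6 8 / 0 0 5 / 5 4 1]. Elementwise product with the kernel and sum: 9·3 + 8·3 + 0·-1 + 0·-1 + 4·1 + 1·1.

56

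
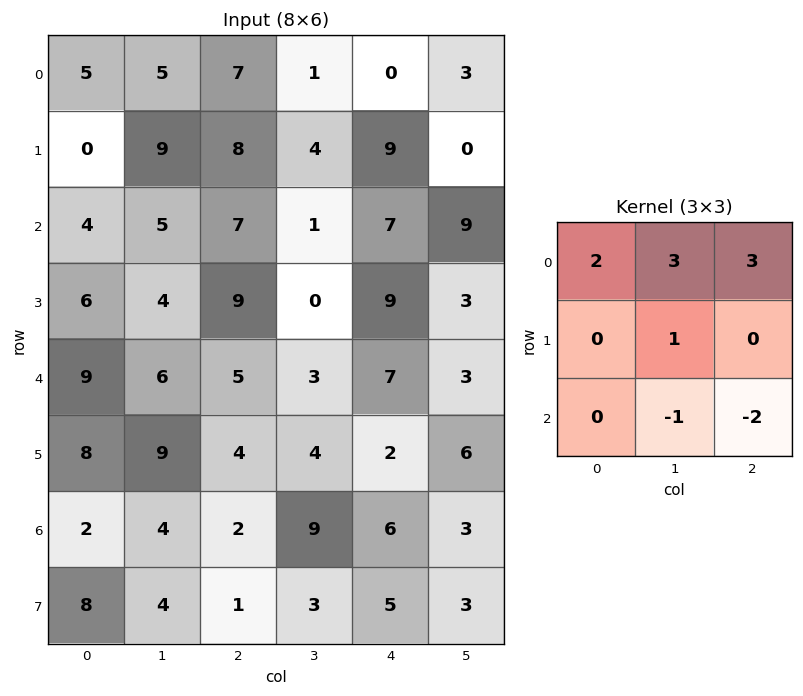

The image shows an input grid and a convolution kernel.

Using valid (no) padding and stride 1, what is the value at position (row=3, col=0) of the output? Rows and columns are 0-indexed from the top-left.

40

The receptive field on the input at this output position is [6 4 9 / 9 6 5 / 8 9 4]. Elementwise product with the kernel and sum: 6·2 + 4·3 + 9·3 + 6·1 + 9·-1 + 4·-2.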